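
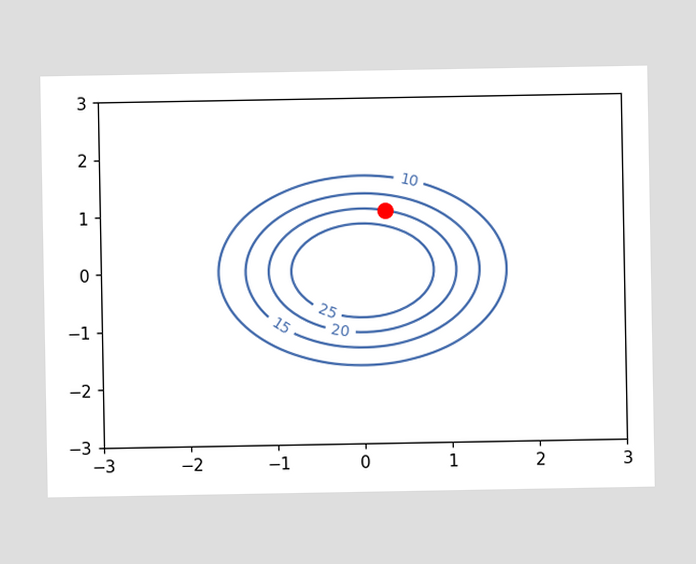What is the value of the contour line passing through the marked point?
The marked point sits on the contour labelled 20.

20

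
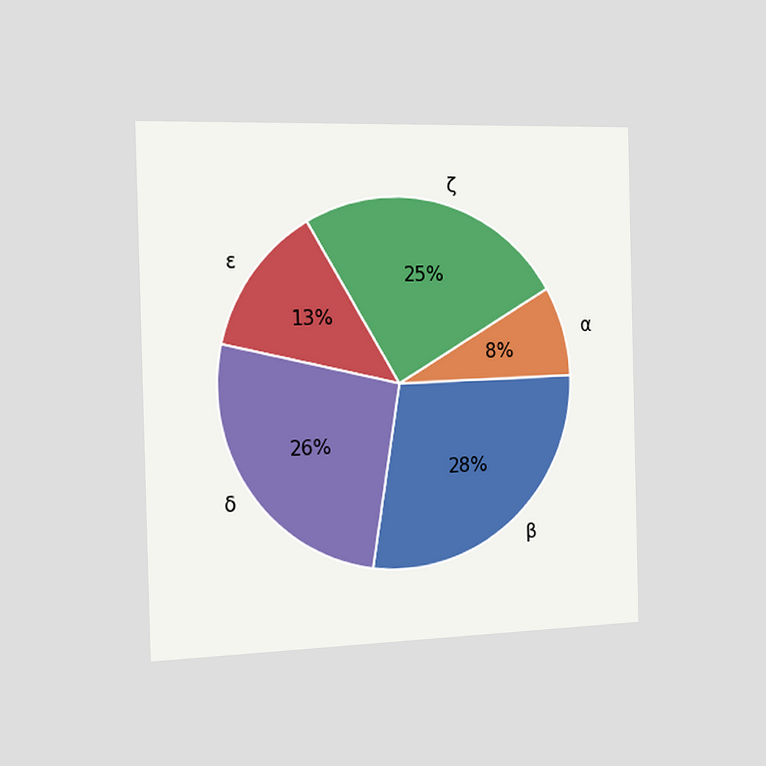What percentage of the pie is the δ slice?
The chart is viewed slightly from the left. The δ slice takes up 26% of the pie.

26%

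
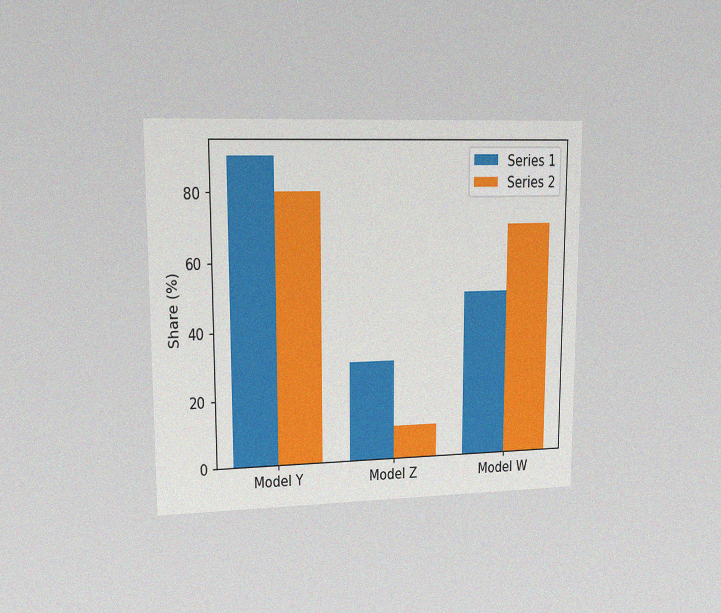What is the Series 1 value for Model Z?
The chart is viewed at a slight angle, with some photo noise. The Series 1 bar at Model Z reaches 30% on the y-axis.

30%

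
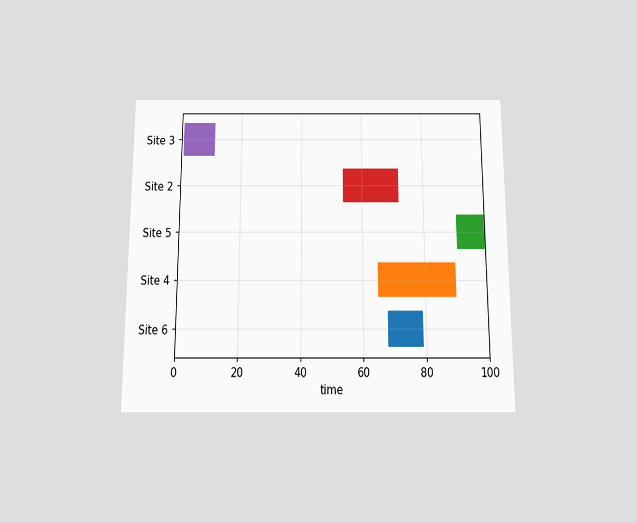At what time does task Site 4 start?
65

The chart is viewed slightly from below. The Site 4 bar begins at t=65.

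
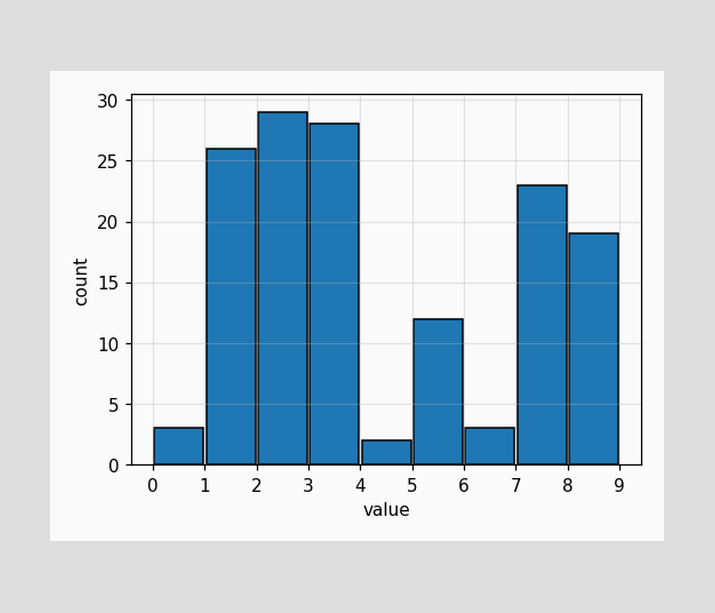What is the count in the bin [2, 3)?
29

The [2, 3) bin has height 29.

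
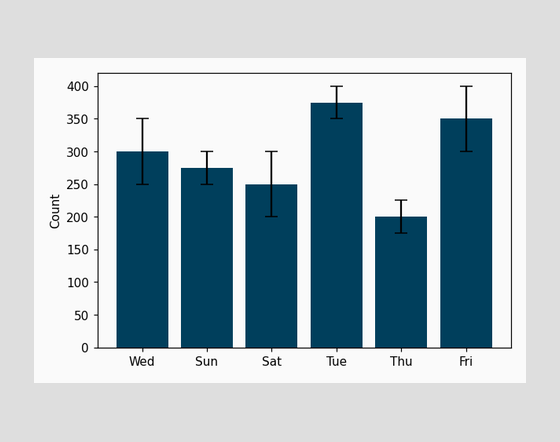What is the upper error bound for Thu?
225

The Thu bar's upper whisker reaches 225.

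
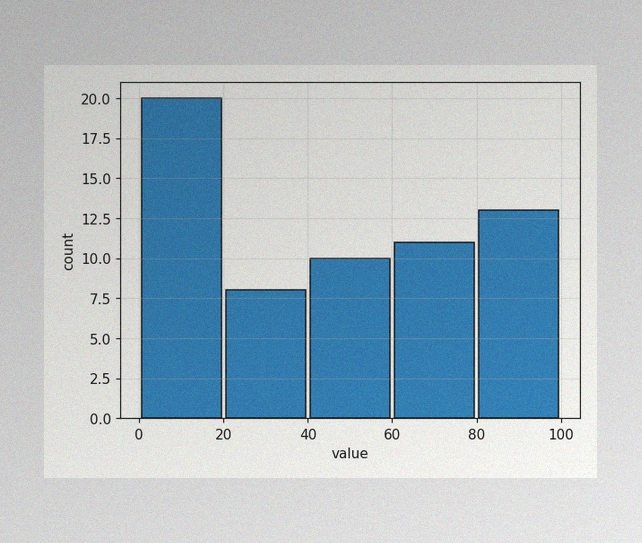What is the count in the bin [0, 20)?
The image has some photo noise and uneven lighting. The [0, 20) bin has height 20.

20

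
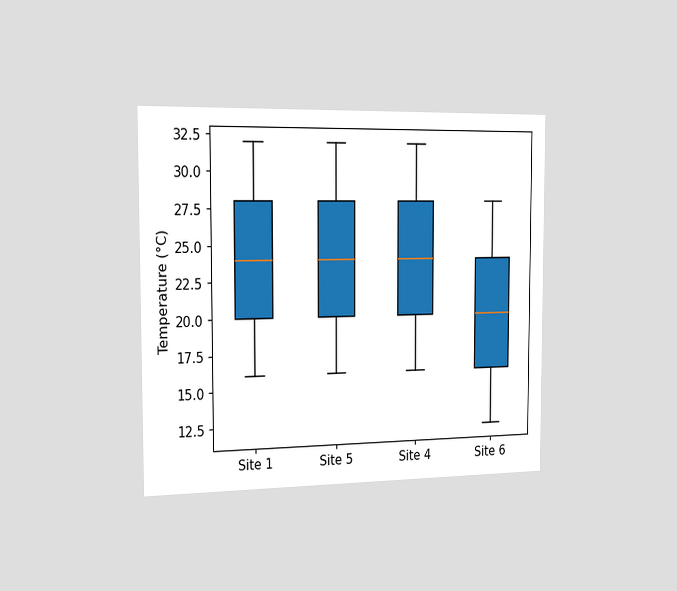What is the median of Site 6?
20°C

The chart is viewed slightly from the left. The median line in the Site 6 box sits at 20°C.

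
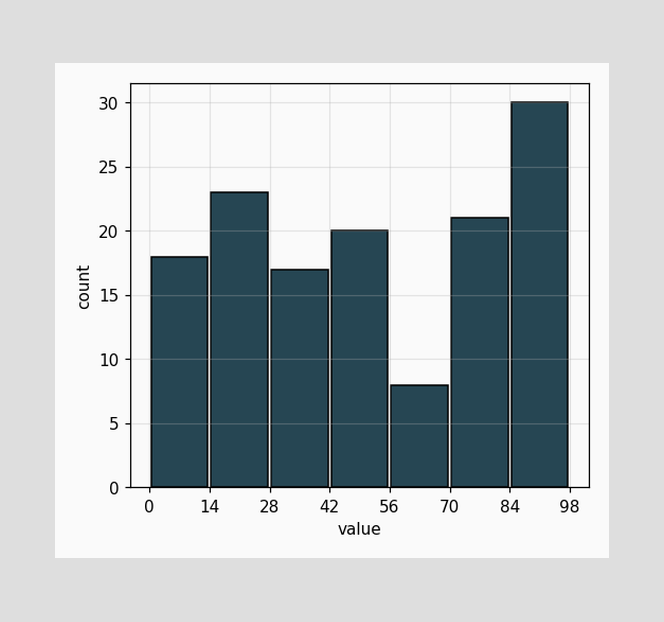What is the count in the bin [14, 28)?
The [14, 28) bin has height 23.

23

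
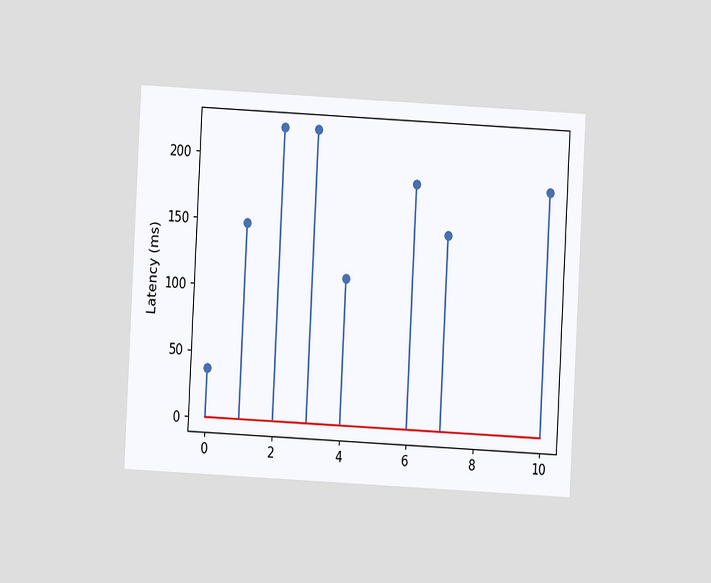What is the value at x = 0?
37ms

The chart is tilted about 3° clockwise and viewed at a slight angle. The stem at x=0 reaches 37ms.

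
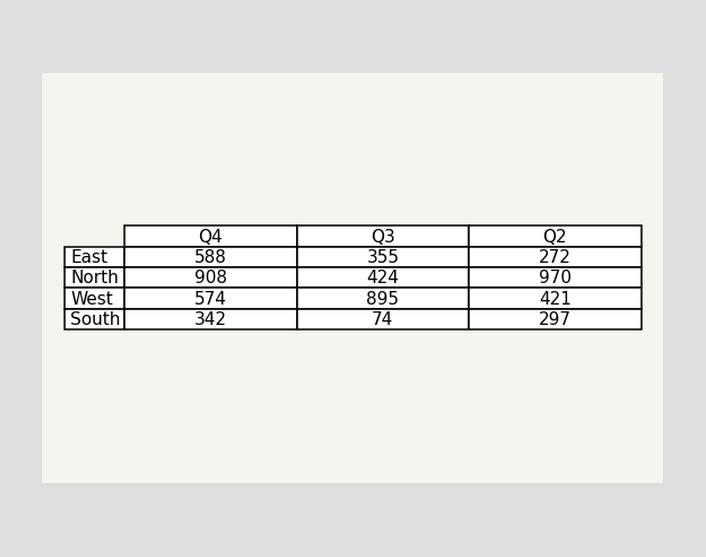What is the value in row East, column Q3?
The (East, Q3) cell reads 355.

355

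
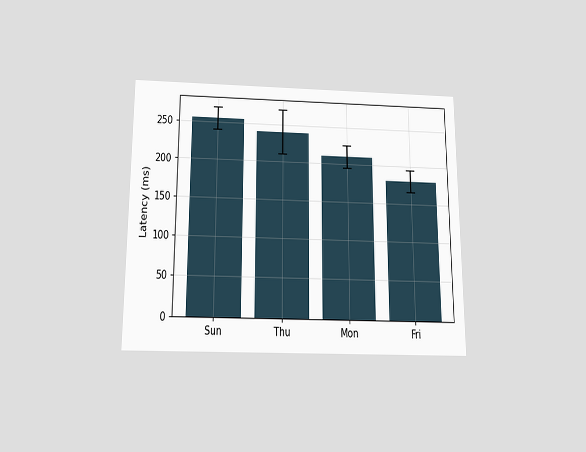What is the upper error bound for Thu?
270ms

The chart is viewed slightly from below. The Thu bar's upper whisker reaches 270ms.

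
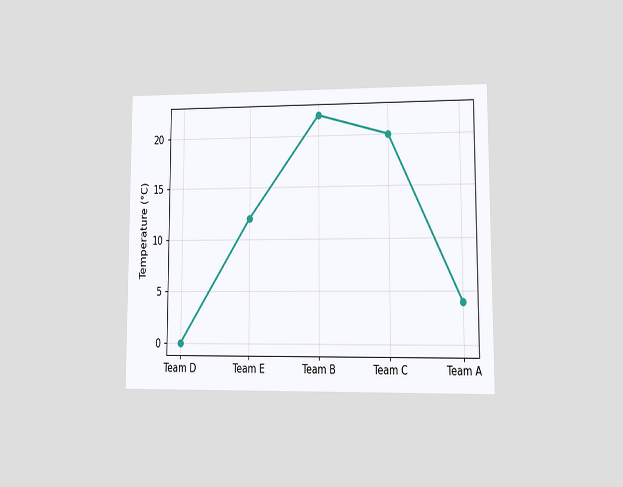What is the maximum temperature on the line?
The chart is viewed at a slight angle. The highest point is at Team B, and reading across to the y-axis gives 22°C.

22°C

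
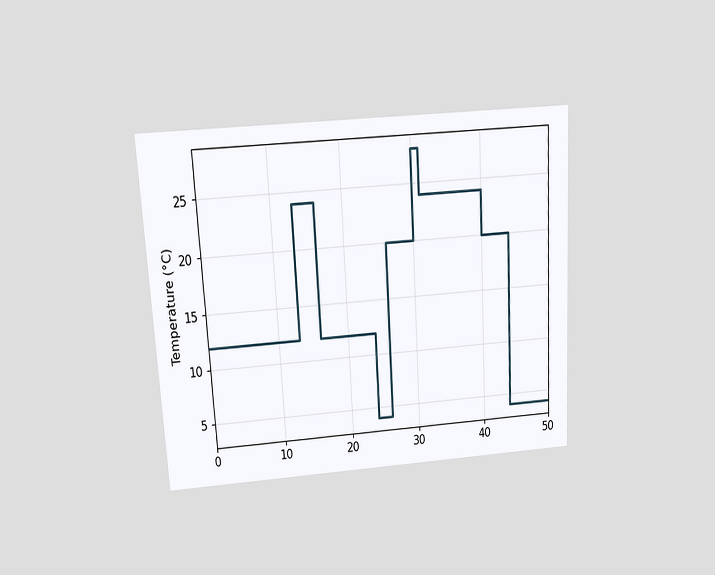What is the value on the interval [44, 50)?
The chart is tilted about 3° counter-clockwise and viewed slightly from above. On [44, 50) the step sits at 4°C.

4°C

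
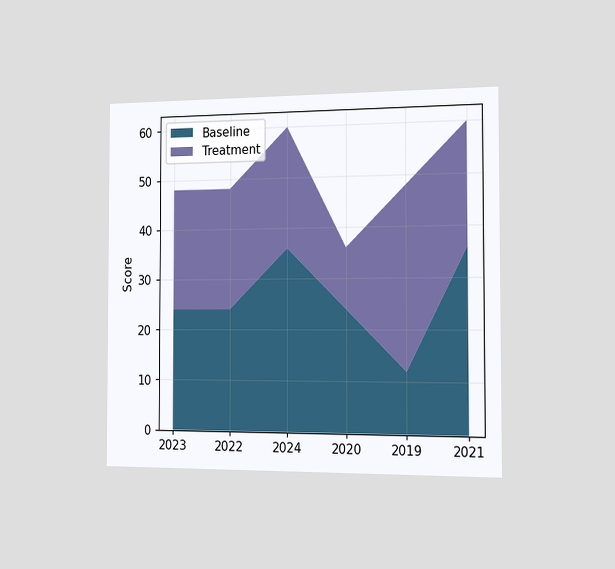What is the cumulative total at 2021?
60

The chart is viewed slightly from the right. The stacked total at 2021 reaches 60.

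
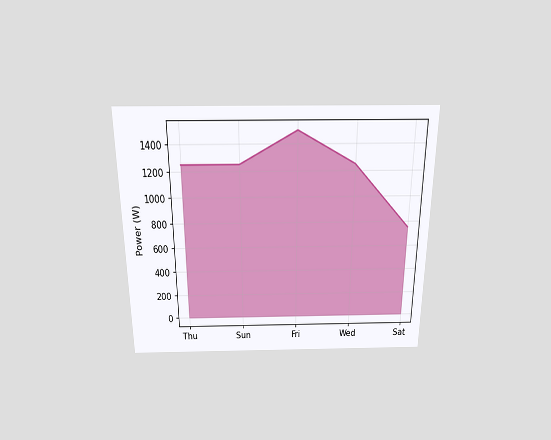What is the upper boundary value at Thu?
1250W

The chart is viewed slightly from above. At Thu the upper boundary is at 1250W.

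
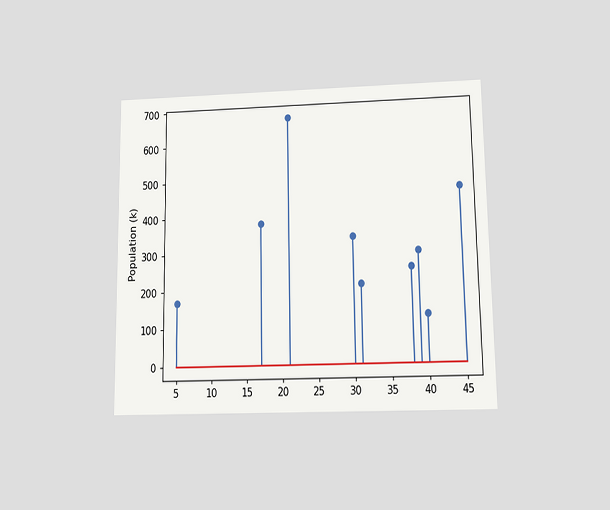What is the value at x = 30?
The chart is viewed slightly from below. The stem at x=30 reaches 336k.

336k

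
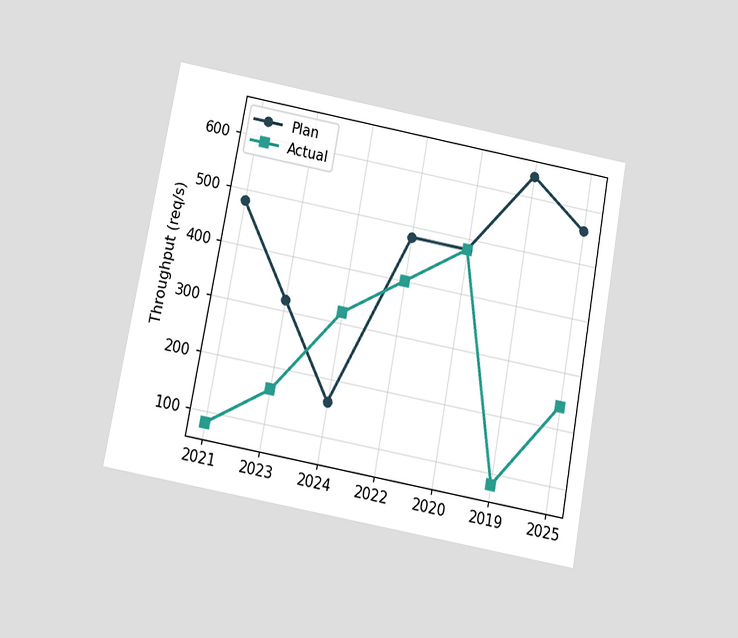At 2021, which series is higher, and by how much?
The chart is tilted about 10° clockwise and viewed slightly from below. At 2021, Plan sits above the other line by 400req/s.

Plan, by 400req/s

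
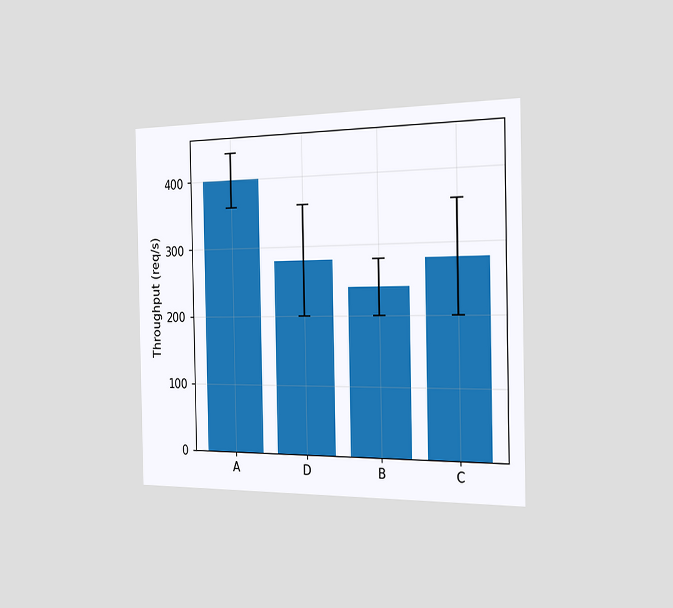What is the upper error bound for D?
360req/s

The chart is viewed slightly from the right. The D bar's upper whisker reaches 360req/s.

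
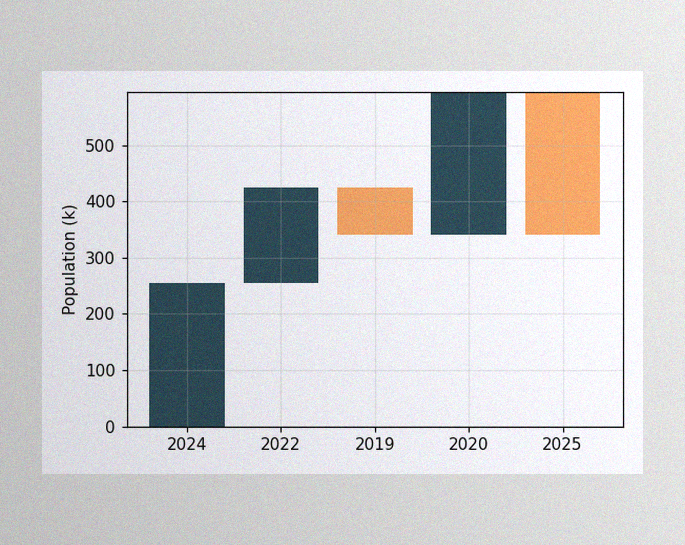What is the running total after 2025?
340k

The image has some photo noise and uneven lighting. After 2025 the running total reaches 340k.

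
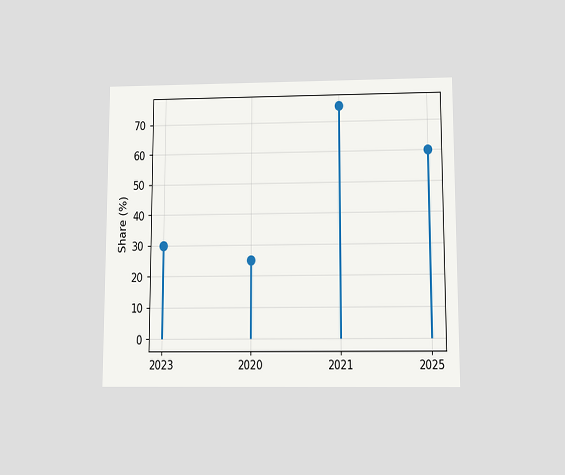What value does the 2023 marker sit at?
The chart is viewed slightly from below. The 2023 marker sits at 30%.

30%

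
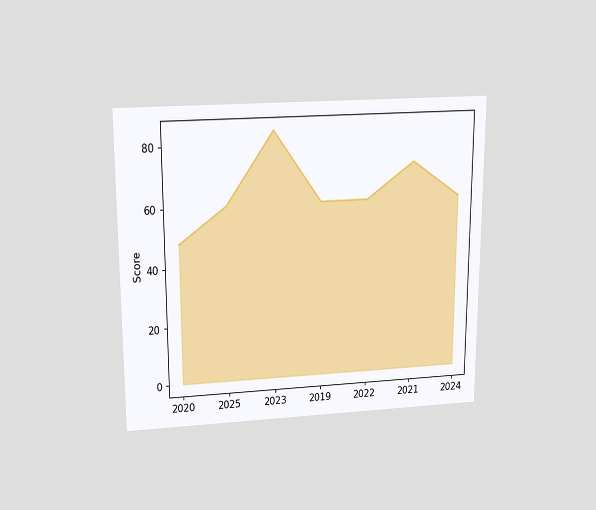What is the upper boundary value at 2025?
The chart is viewed slightly from above. At 2025 the upper boundary is at 60.

60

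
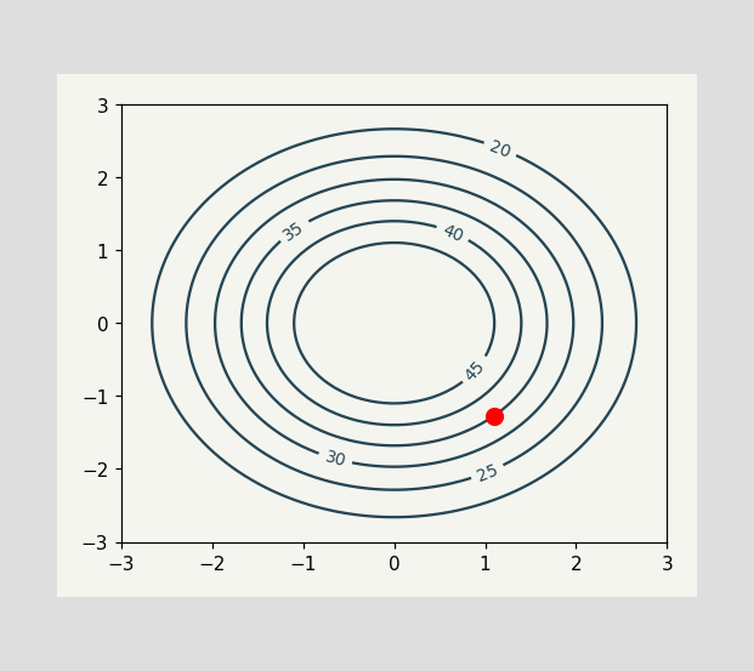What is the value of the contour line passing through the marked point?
The marked point sits on the contour labelled 35.

35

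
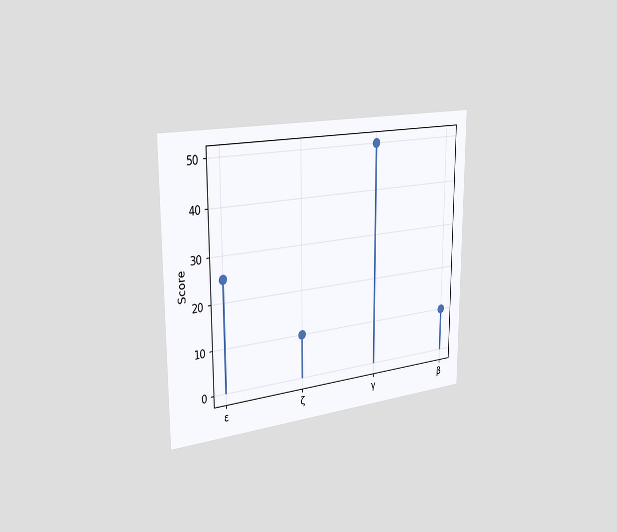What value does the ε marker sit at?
25

The chart is viewed slightly from the left. The ε marker sits at 25.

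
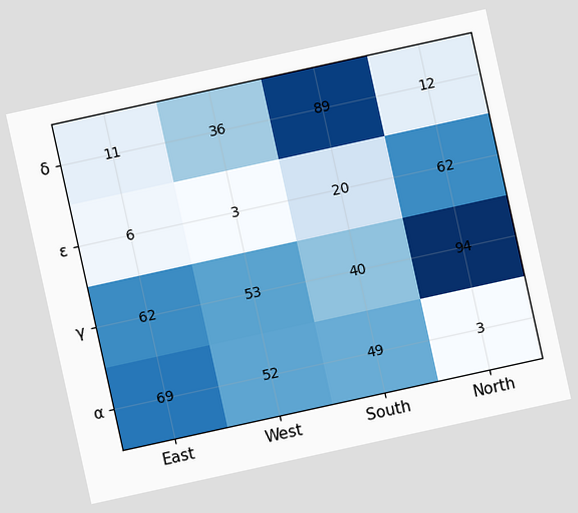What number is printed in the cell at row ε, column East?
The chart is tilted about 12° counter-clockwise. The (ε, East) cell reads 6.

6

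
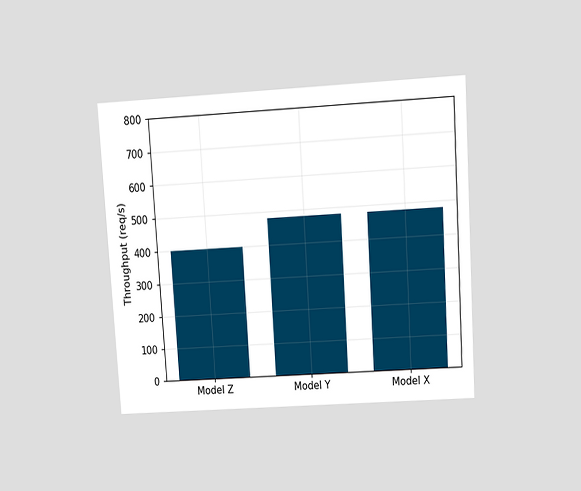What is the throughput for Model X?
480req/s

The chart is tilted about 4° counter-clockwise and viewed slightly from above. Reading along the chart's y-axis, the Model X bar reaches 480req/s.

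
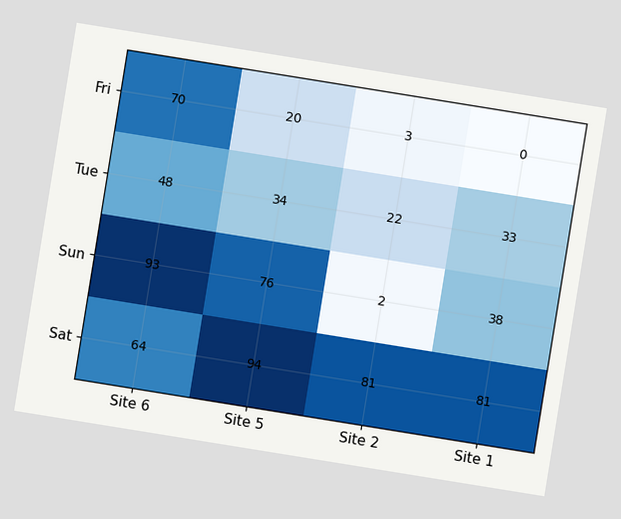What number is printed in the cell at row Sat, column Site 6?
64

The chart is tilted about 9° clockwise. The (Sat, Site 6) cell reads 64.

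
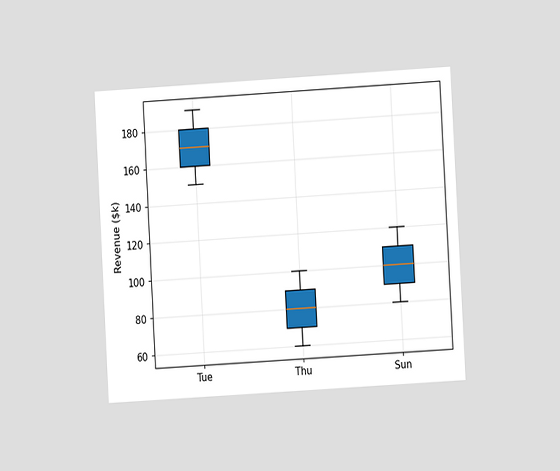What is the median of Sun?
The chart is tilted about 3° counter-clockwise and viewed at a slight angle. The median line in the Sun box sits at $100k.

$100k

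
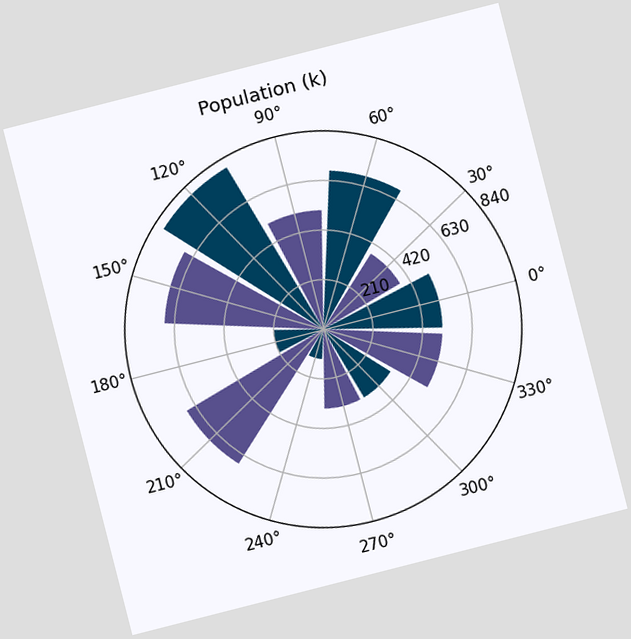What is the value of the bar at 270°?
336k

The chart is tilted about 14° counter-clockwise. The bar at 270° reaches 336k on the radial axis.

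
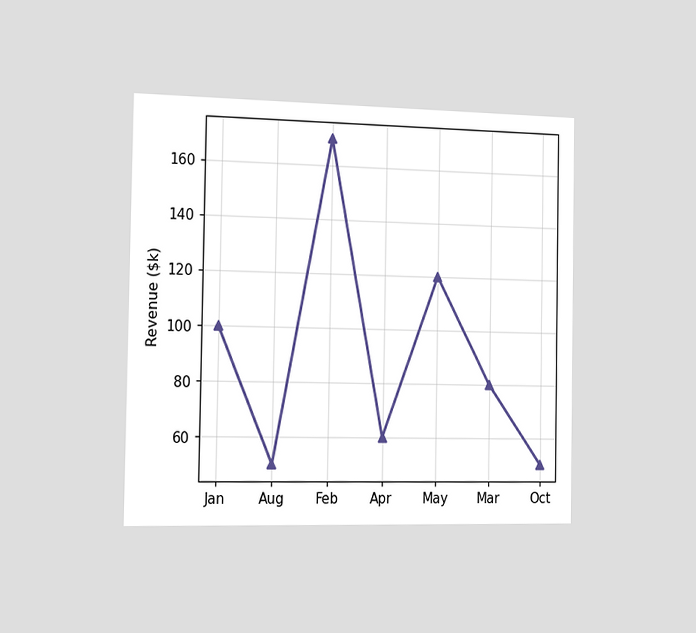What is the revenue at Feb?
The chart is viewed slightly from the left. At Feb, the line is at $170k.

$170k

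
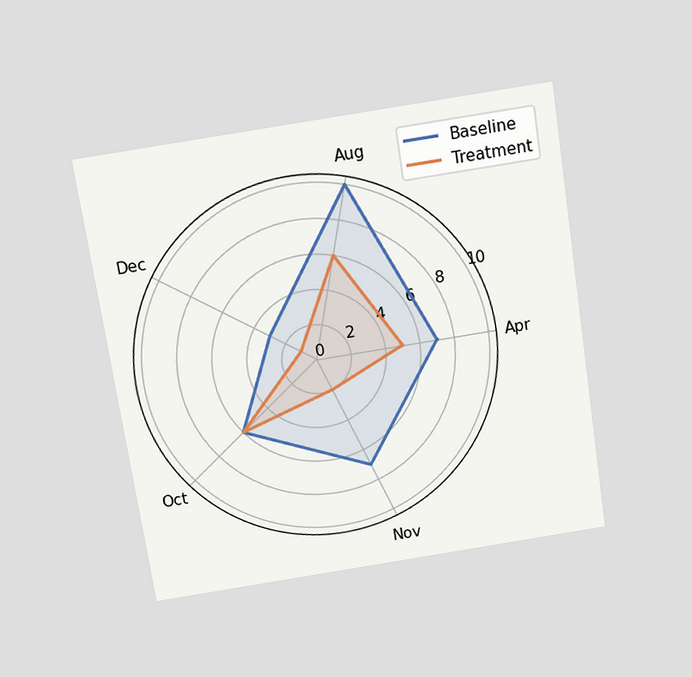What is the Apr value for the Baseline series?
The chart is tilted about 9° counter-clockwise and viewed slightly from above. On the Apr axis, Baseline reaches 7.

7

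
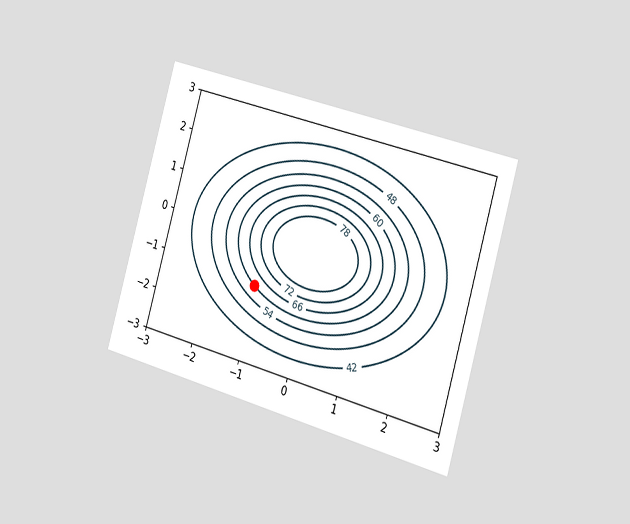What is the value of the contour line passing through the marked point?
60

The chart is tilted about 16° clockwise and viewed slightly from the right. The marked point sits on the contour labelled 60.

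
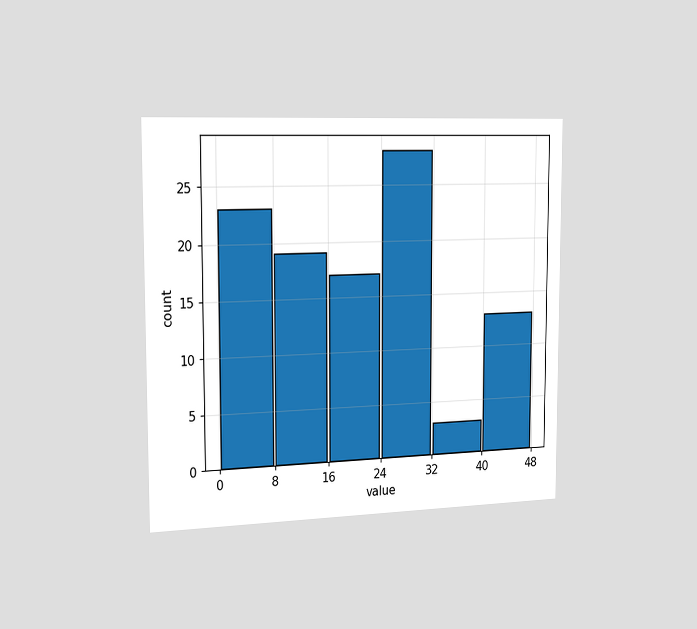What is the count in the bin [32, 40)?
3

The chart is viewed slightly from the left. The [32, 40) bin has height 3.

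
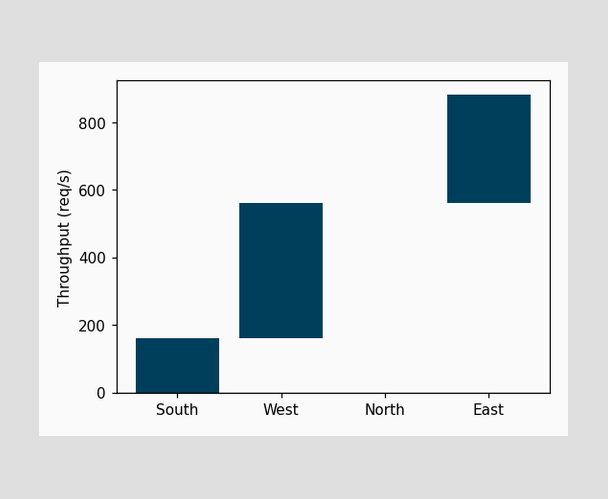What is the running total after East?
880req/s

After East the running total reaches 880req/s.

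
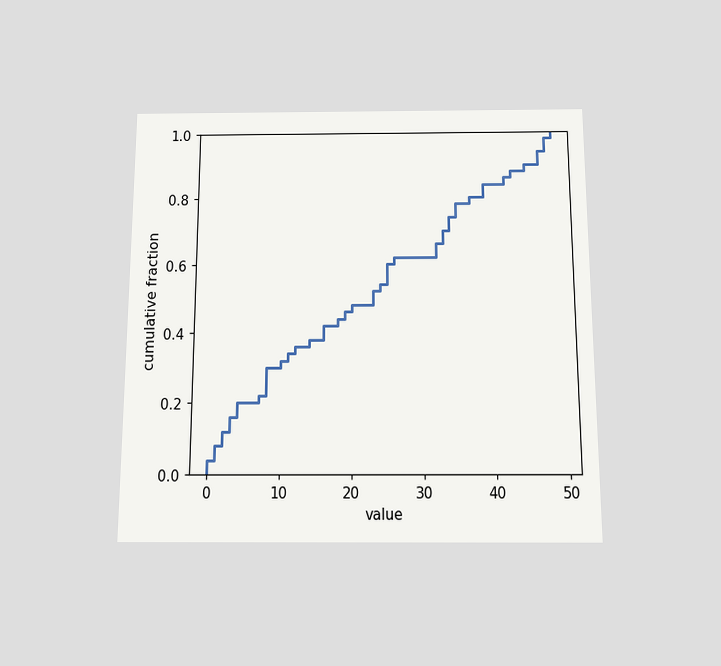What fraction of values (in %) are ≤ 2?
The chart is viewed slightly from below. At x=2 the ECDF step is at 12%.

12%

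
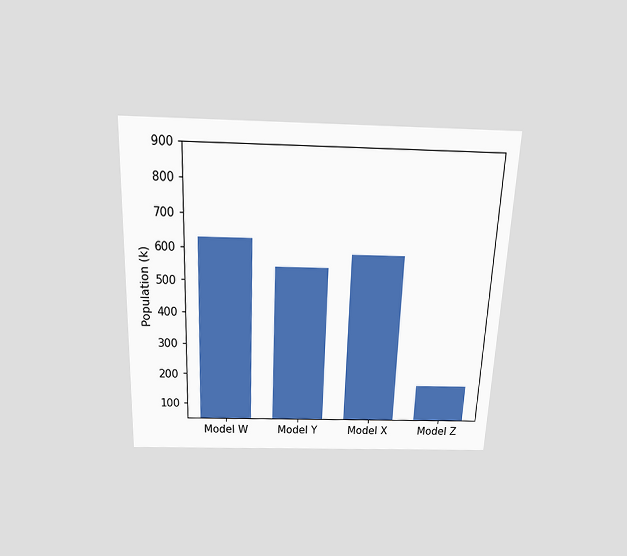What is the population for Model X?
588k

The chart is tilted about 2° clockwise and viewed slightly from above. Reading along the chart's y-axis, the Model X bar reaches 588k.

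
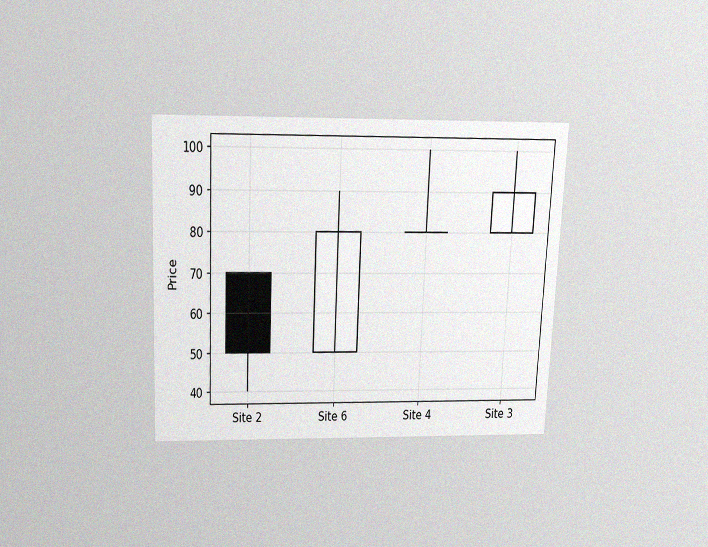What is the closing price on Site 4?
80

The chart is tilted about 3° clockwise and viewed slightly from above, with some photo noise. The Site 4 candle closes at 80.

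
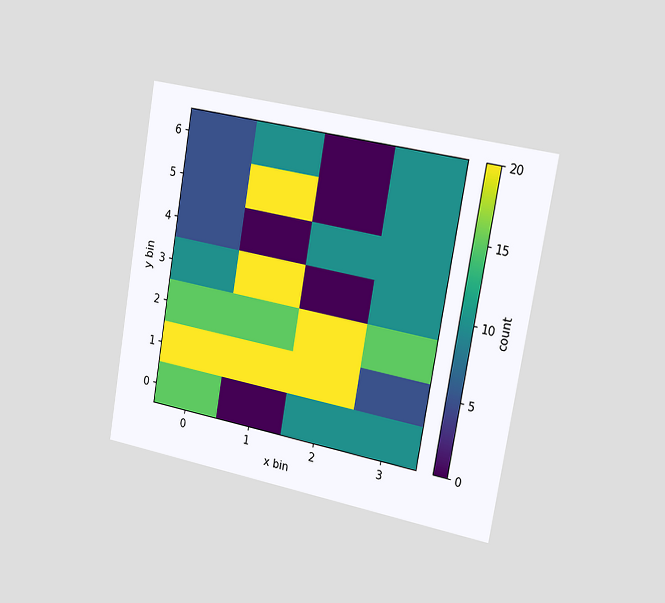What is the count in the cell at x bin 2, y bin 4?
10

The chart is tilted about 10° clockwise and viewed slightly from the right. Matching the cell (2, 4) against the colorbar gives 10.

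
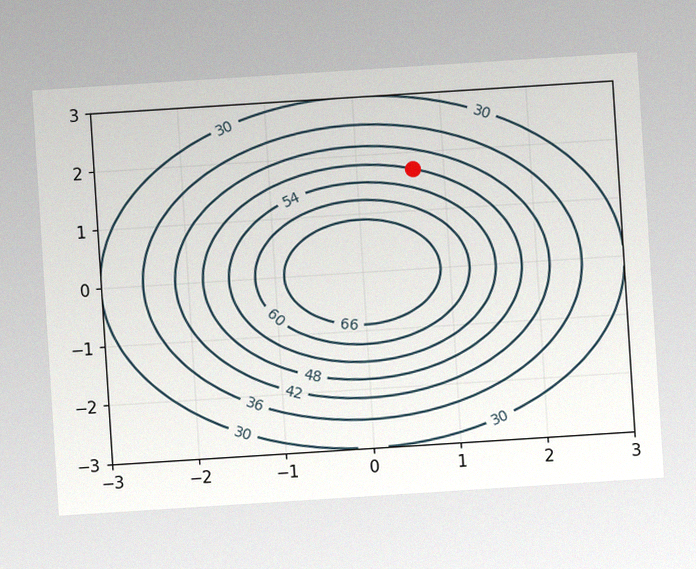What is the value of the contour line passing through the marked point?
48

The chart is tilted about 4° counter-clockwise, with some photo noise. The marked point sits on the contour labelled 48.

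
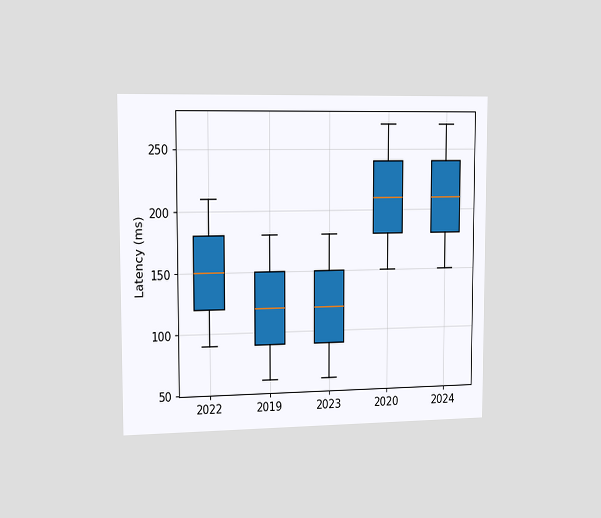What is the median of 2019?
120ms

The chart is viewed slightly from the left. The median line in the 2019 box sits at 120ms.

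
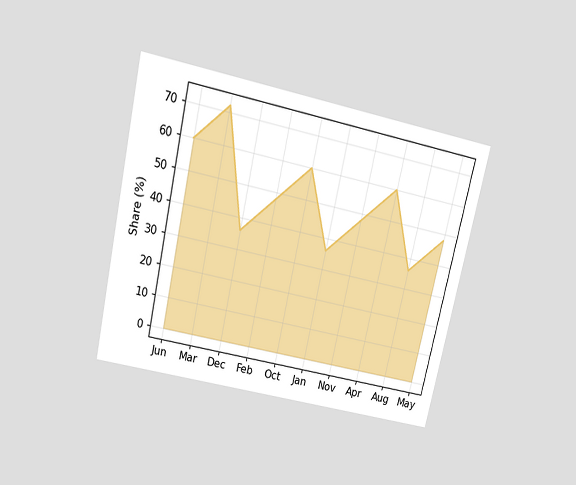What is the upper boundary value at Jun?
The chart is tilted about 13° clockwise and viewed slightly from above. At Jun the upper boundary is at 60%.

60%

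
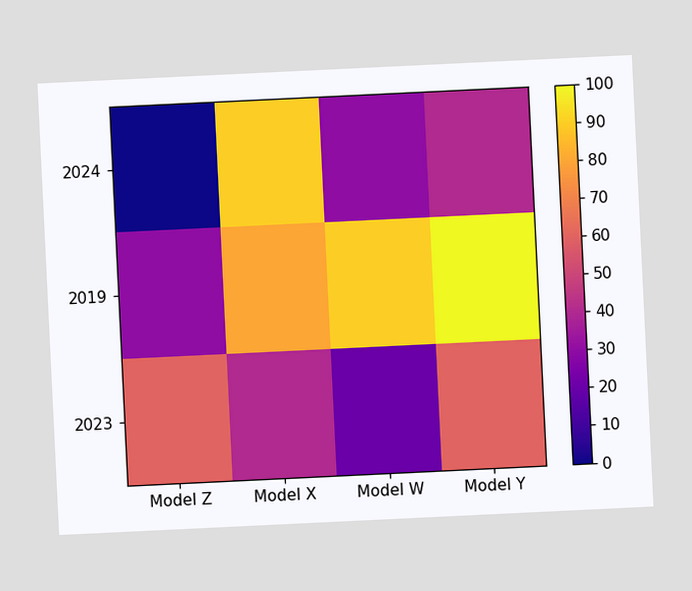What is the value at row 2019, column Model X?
80

The chart is tilted about 3° counter-clockwise. Matching cell (2019, Model X) against the colorbar gives 80.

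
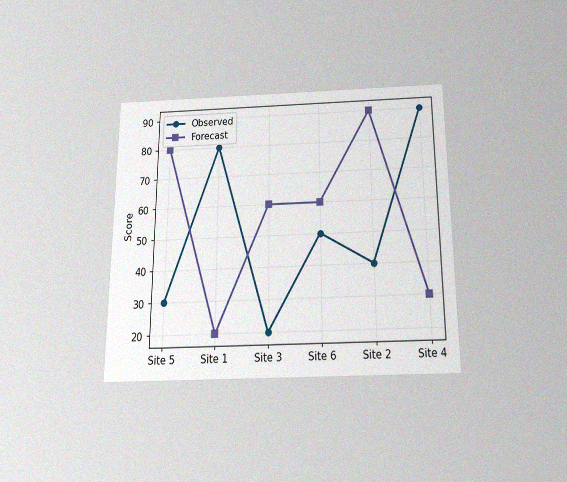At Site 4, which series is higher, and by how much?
Observed, by 60

The chart is viewed slightly from below, with some photo noise. At Site 4, Observed sits above the other line by 60.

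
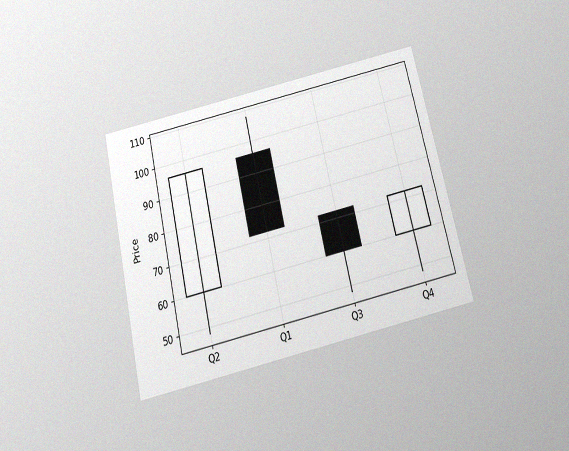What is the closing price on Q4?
72

The chart is tilted about 13° counter-clockwise and viewed slightly from below, with some photo noise. The Q4 candle closes at 72.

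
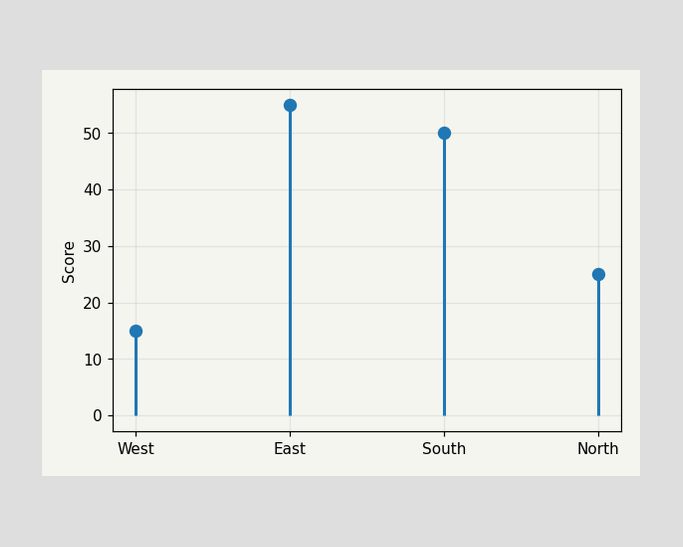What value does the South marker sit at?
50

The South marker sits at 50.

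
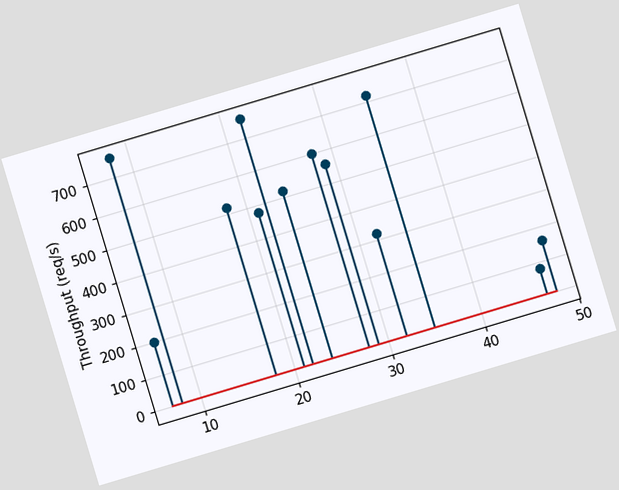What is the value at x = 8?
760req/s

The chart is tilted about 17° counter-clockwise. The stem at x=8 reaches 760req/s.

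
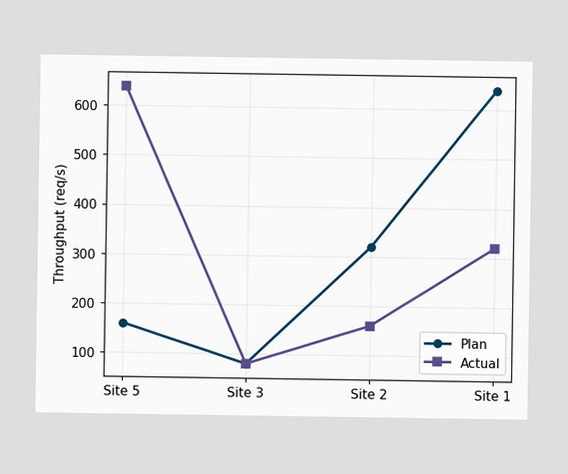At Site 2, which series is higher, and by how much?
Plan, by 160req/s

At Site 2, Plan sits above the other line by 160req/s.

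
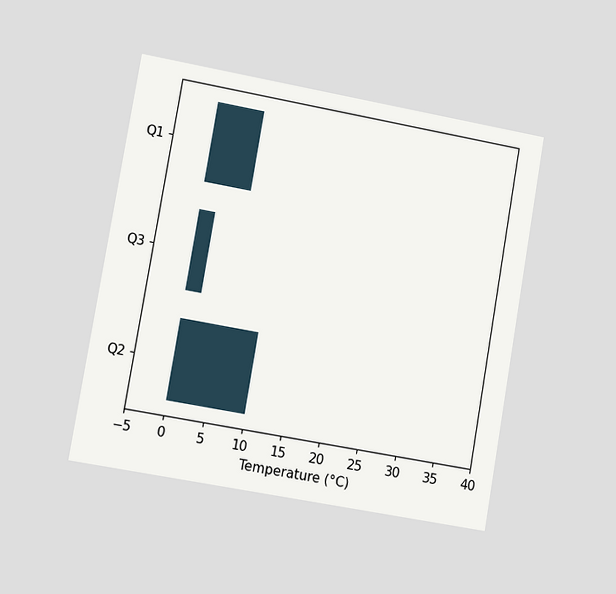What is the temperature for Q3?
2°C

The chart is tilted about 10° clockwise and viewed slightly from the left. Reading along the chart's x-axis, the Q3 bar reaches 2°C.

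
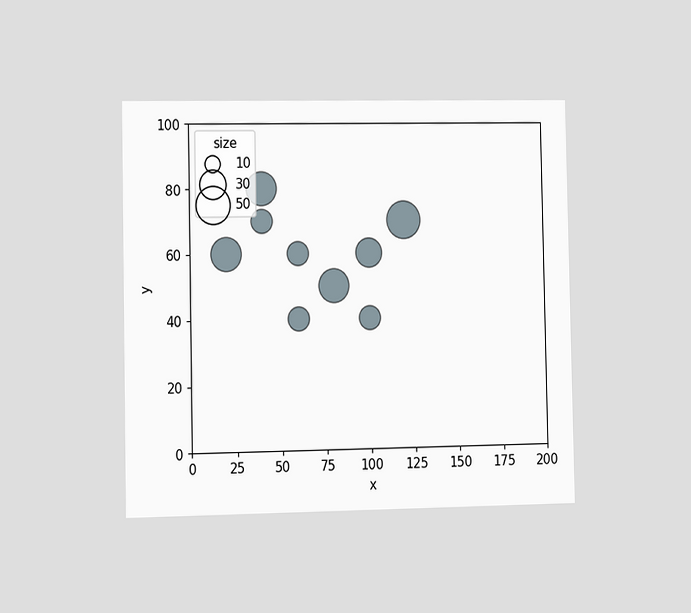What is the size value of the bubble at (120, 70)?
The chart is viewed slightly from the left. Matching the bubble at (120, 70) against the size legend gives 50.

50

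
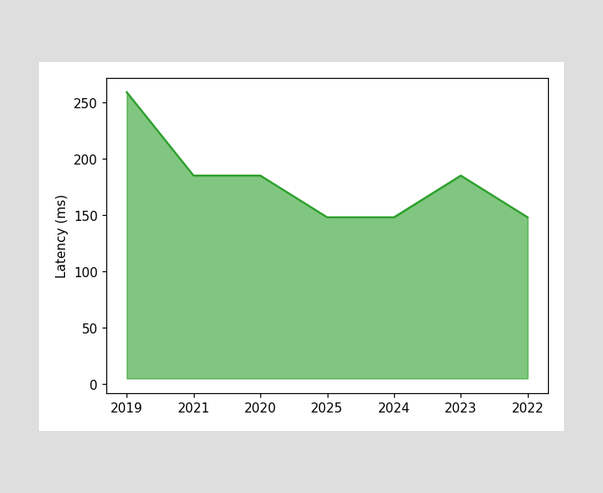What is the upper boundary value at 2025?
At 2025 the upper boundary is at 148ms.

148ms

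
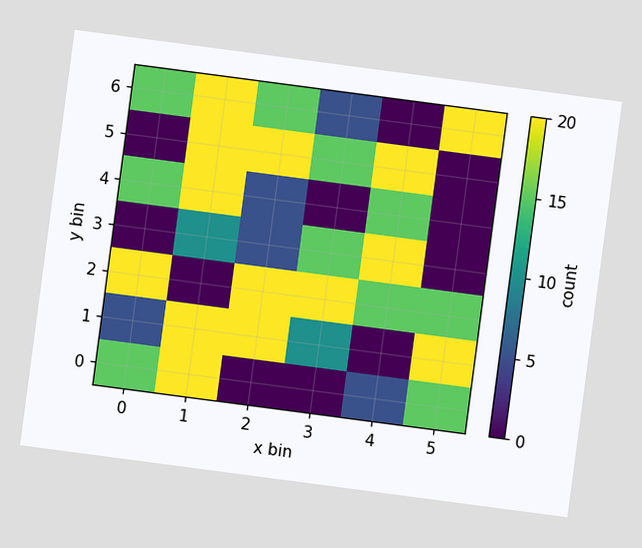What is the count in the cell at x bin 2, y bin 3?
5

The chart is tilted about 8° clockwise. Matching the cell (2, 3) against the colorbar gives 5.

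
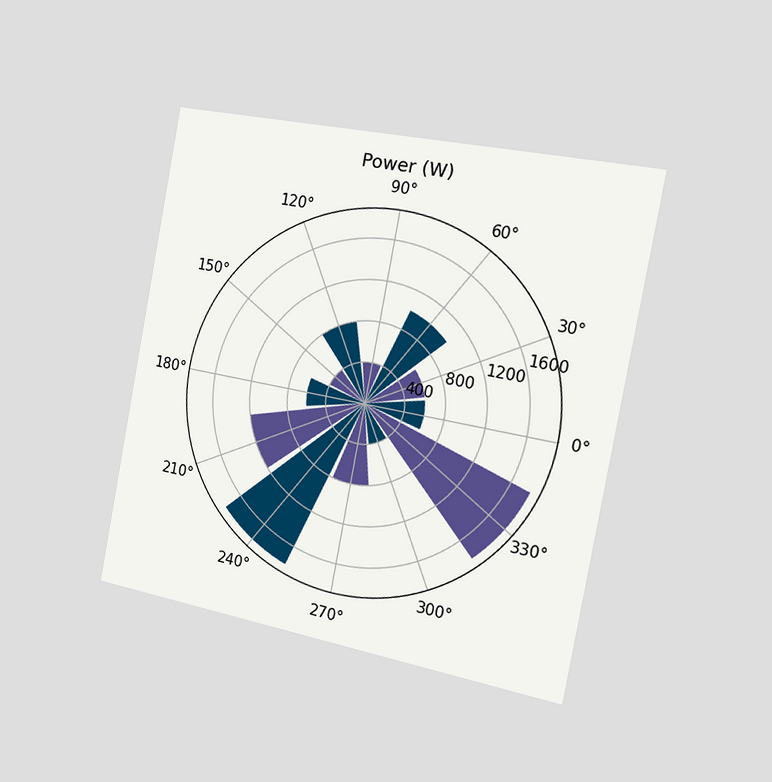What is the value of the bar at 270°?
The chart is tilted about 11° clockwise and viewed slightly from the right. The bar at 270° reaches 800W on the radial axis.

800W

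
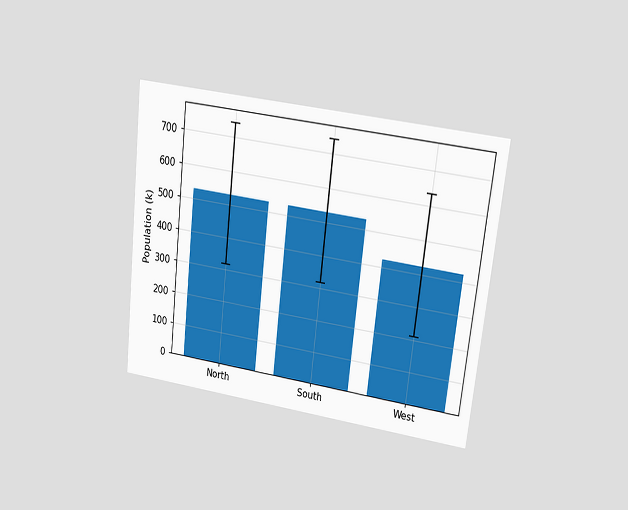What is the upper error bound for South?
742k

The chart is tilted about 6° clockwise and viewed at a slight angle. The South bar's upper whisker reaches 742k.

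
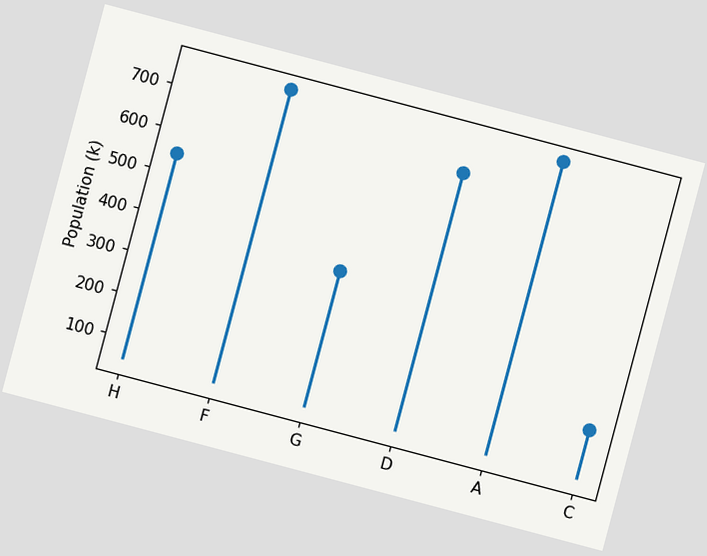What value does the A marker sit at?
756k

The chart is tilted about 15° clockwise. The A marker sits at 756k.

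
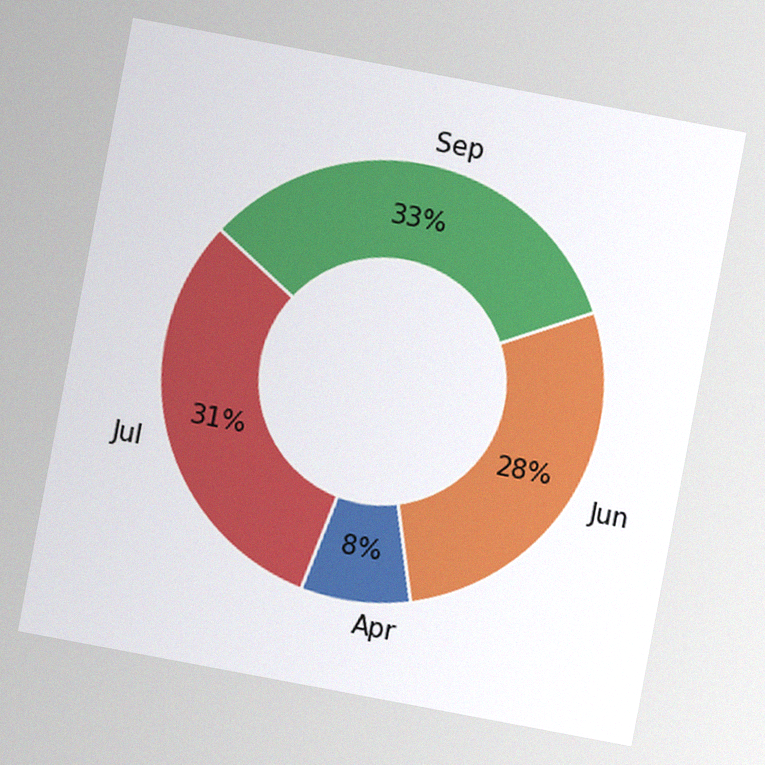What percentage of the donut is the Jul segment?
31%

The chart is tilted about 11° clockwise, with some photo noise. The Jul segment takes up 31% of the ring.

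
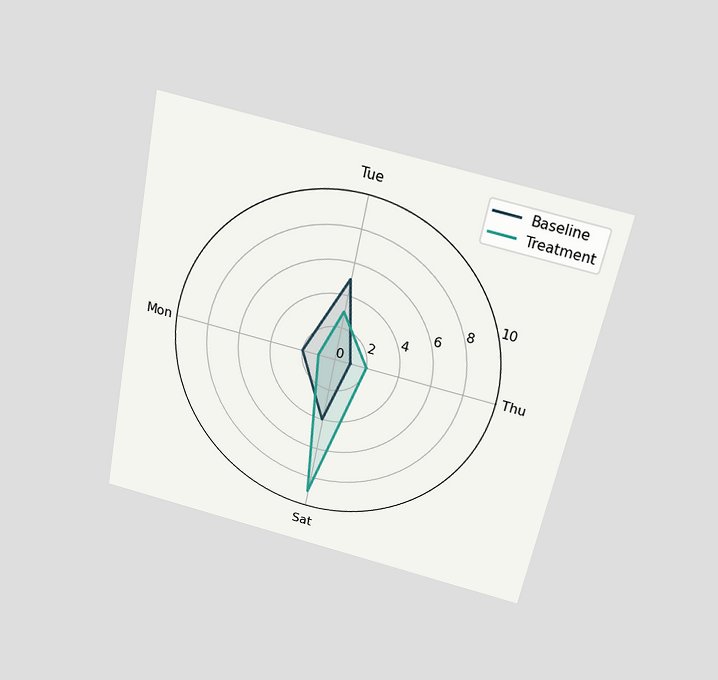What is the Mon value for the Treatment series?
The chart is tilted about 11° clockwise and viewed slightly from above. On the Mon axis, Treatment reaches 1.

1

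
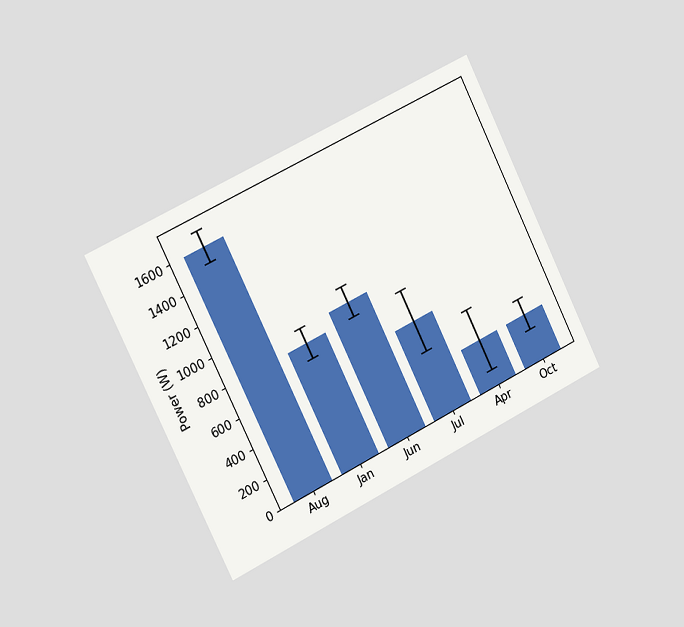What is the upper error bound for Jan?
900W

The chart is tilted about 26° counter-clockwise and viewed slightly from the left. The Jan bar's upper whisker reaches 900W.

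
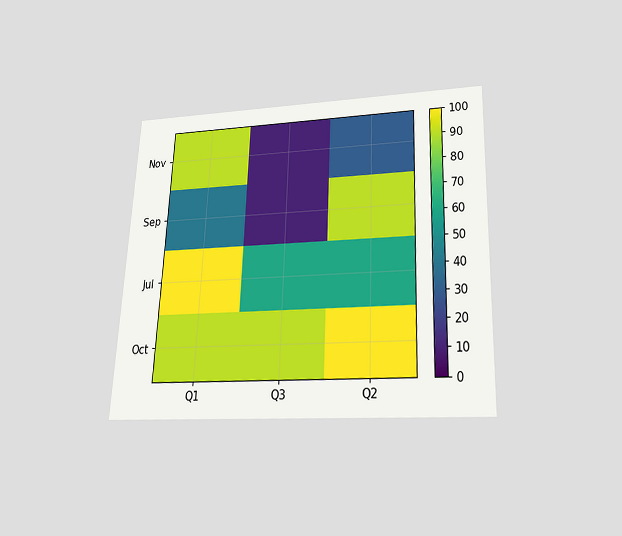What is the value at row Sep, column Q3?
10

The chart is tilted about 2° clockwise and viewed slightly from below. Matching cell (Sep, Q3) against the colorbar gives 10.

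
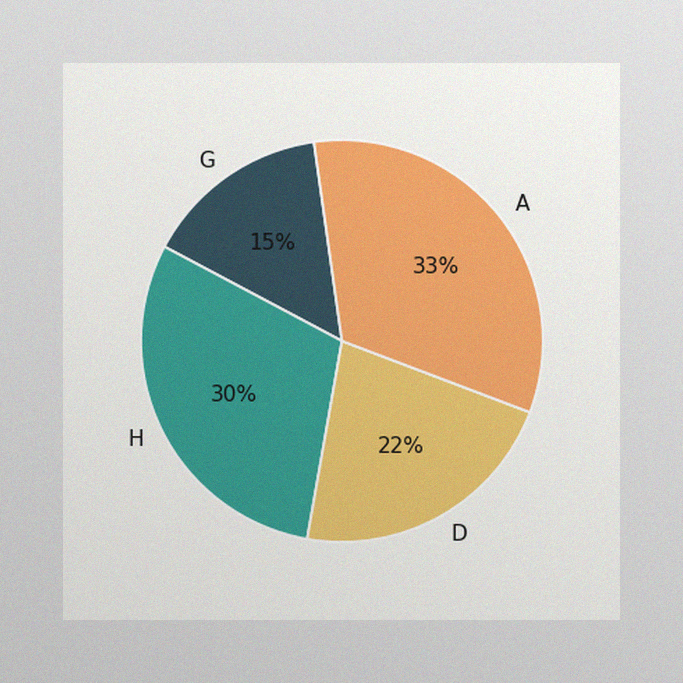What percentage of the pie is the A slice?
The image has some photo noise and uneven lighting. The A slice takes up 33% of the pie.

33%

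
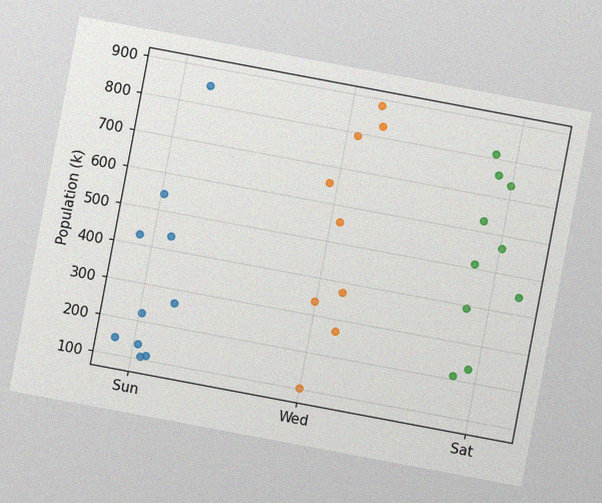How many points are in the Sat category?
The chart is tilted about 11° clockwise, with some photo noise. Counting the markers in the Sat column gives 10.

10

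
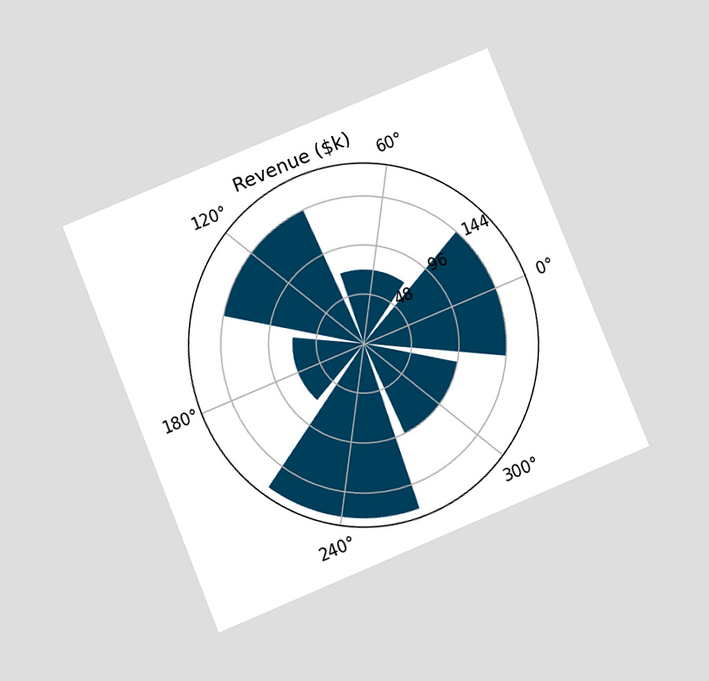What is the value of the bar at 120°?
The chart is tilted about 22° counter-clockwise and viewed slightly from below. The bar at 120° reaches $144k on the radial axis.

$144k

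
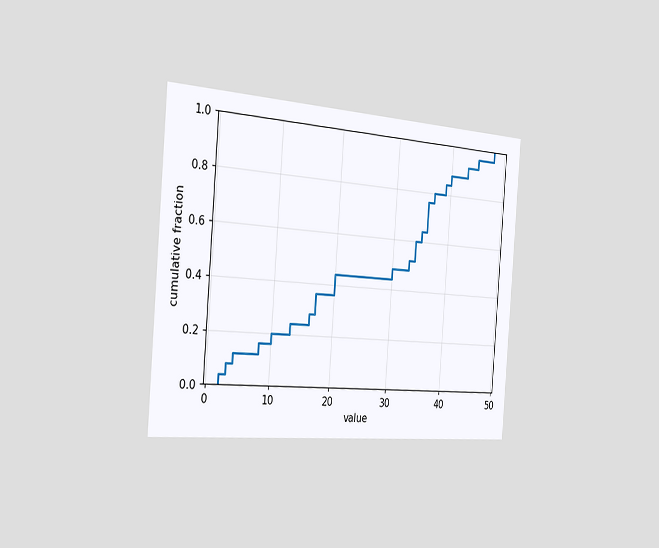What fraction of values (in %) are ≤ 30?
48%

The chart is tilted about 4° clockwise and viewed slightly from the left. At x=30 the ECDF step is at 48%.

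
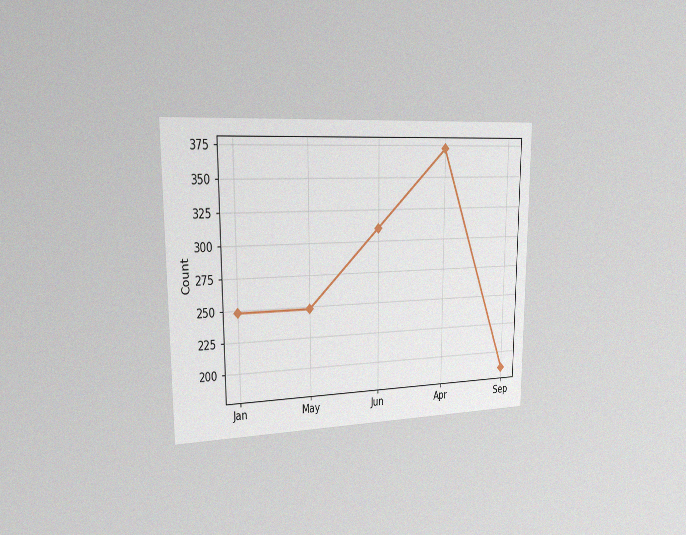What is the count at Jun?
310

The chart is viewed slightly from the left, with some photo noise. At Jun, the line is at 310.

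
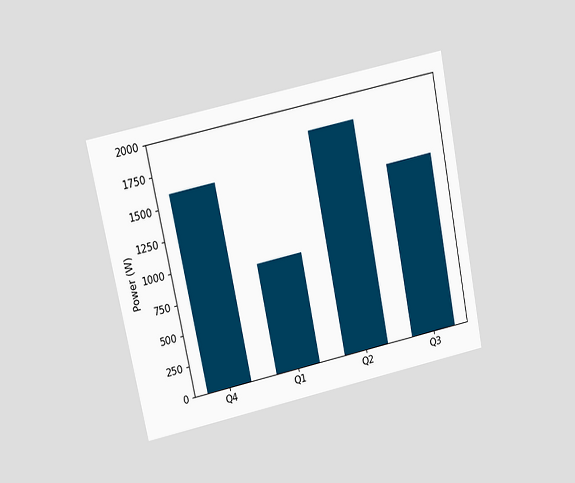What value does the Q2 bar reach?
The chart is tilted about 11° counter-clockwise and viewed slightly from above. Reading along the chart's y-axis, the Q2 bar reaches 1800W.

1800W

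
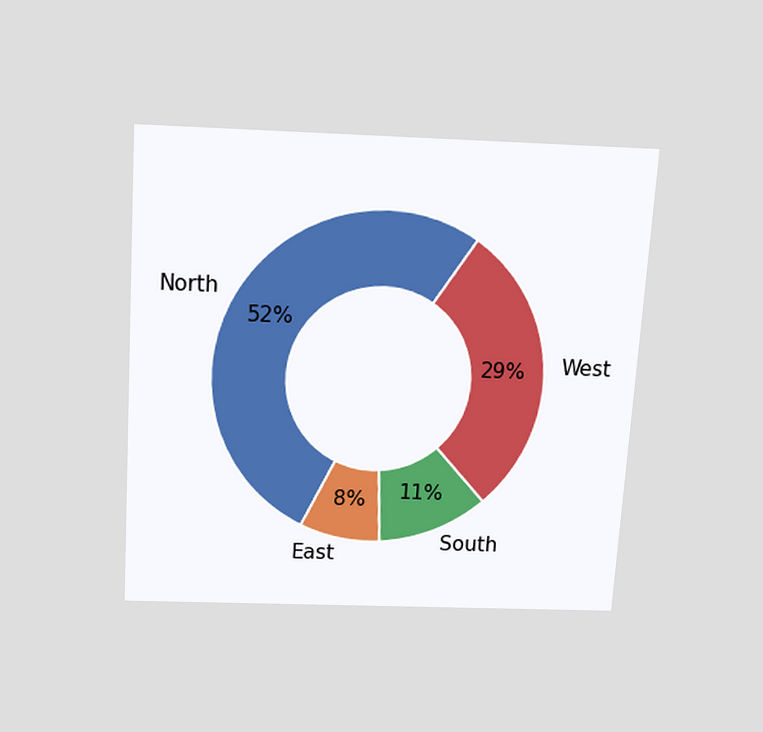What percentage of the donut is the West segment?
29%

The chart is tilted about 4° clockwise and viewed slightly from above. The West segment takes up 29% of the ring.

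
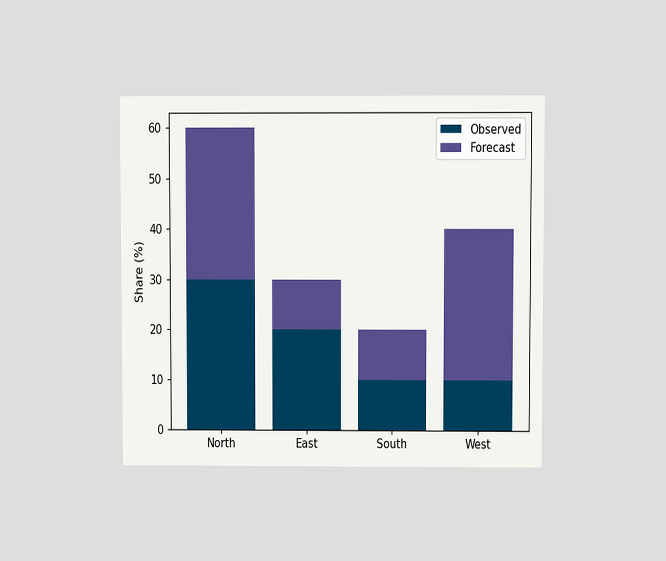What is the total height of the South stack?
The chart is viewed at a slight angle. The South stack's top reaches 20% on the y-axis.

20%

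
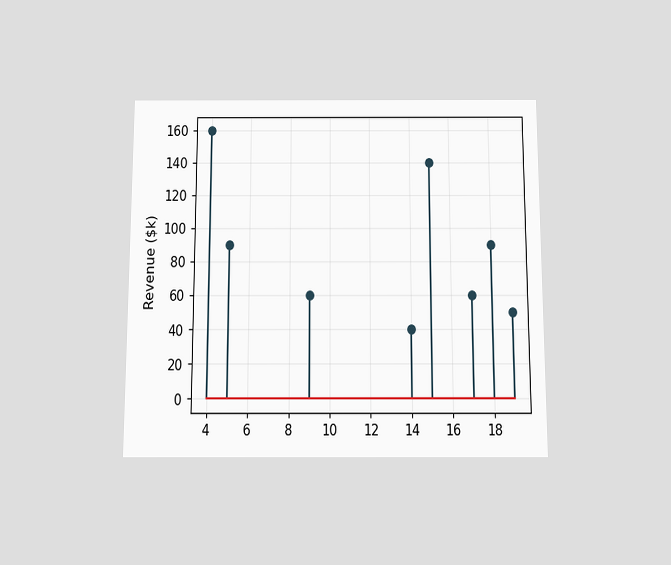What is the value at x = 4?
$160k

The chart is viewed slightly from below. The stem at x=4 reaches $160k.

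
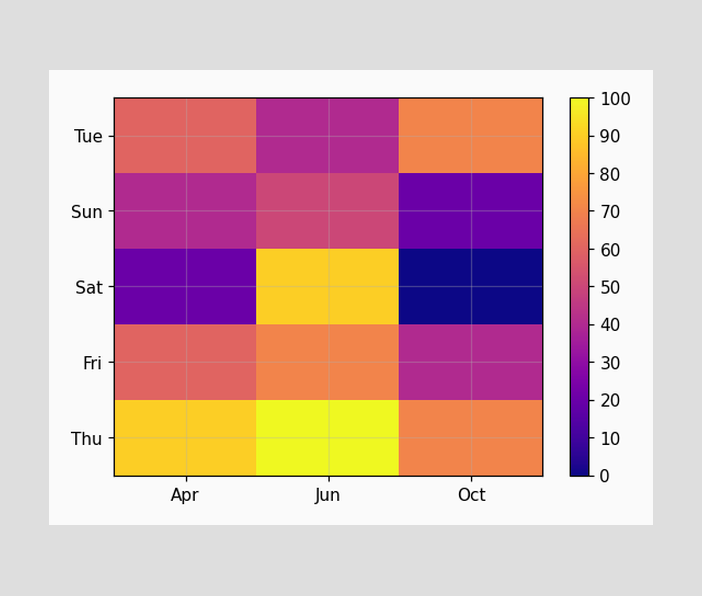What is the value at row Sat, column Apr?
Matching cell (Sat, Apr) against the colorbar gives 20.

20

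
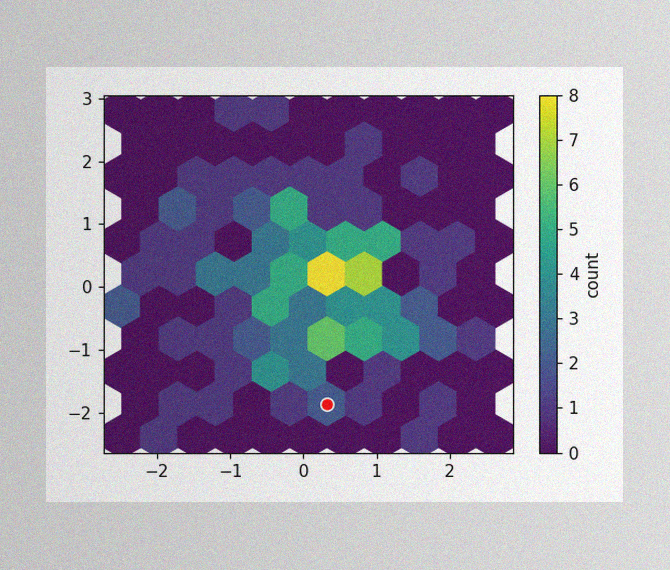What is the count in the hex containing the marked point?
The image has some photo noise and uneven lighting. The marked hex reads 2 on the colorbar.

2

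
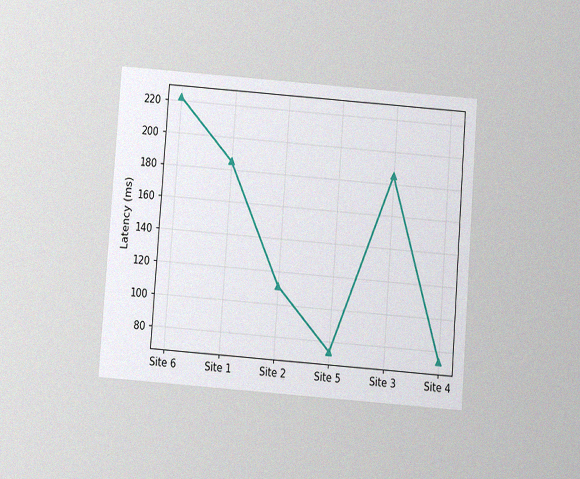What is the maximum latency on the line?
222ms

The chart is tilted about 4° clockwise and viewed slightly from below, with some photo noise. The highest point is at Site 6, and reading across to the y-axis gives 222ms.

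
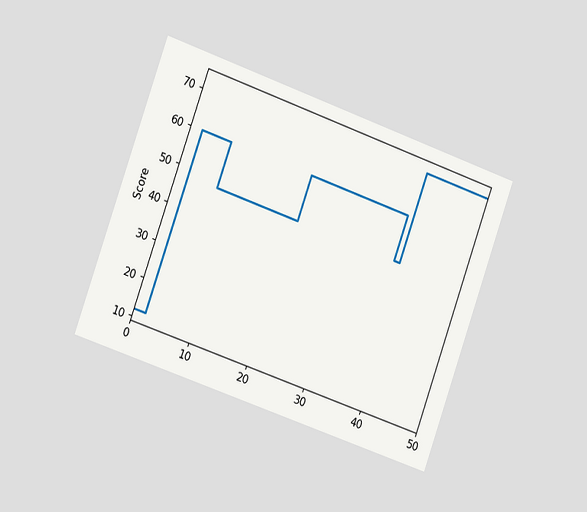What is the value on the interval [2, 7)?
60

The chart is tilted about 20° clockwise and viewed slightly from the left. On [2, 7) the step sits at 60.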